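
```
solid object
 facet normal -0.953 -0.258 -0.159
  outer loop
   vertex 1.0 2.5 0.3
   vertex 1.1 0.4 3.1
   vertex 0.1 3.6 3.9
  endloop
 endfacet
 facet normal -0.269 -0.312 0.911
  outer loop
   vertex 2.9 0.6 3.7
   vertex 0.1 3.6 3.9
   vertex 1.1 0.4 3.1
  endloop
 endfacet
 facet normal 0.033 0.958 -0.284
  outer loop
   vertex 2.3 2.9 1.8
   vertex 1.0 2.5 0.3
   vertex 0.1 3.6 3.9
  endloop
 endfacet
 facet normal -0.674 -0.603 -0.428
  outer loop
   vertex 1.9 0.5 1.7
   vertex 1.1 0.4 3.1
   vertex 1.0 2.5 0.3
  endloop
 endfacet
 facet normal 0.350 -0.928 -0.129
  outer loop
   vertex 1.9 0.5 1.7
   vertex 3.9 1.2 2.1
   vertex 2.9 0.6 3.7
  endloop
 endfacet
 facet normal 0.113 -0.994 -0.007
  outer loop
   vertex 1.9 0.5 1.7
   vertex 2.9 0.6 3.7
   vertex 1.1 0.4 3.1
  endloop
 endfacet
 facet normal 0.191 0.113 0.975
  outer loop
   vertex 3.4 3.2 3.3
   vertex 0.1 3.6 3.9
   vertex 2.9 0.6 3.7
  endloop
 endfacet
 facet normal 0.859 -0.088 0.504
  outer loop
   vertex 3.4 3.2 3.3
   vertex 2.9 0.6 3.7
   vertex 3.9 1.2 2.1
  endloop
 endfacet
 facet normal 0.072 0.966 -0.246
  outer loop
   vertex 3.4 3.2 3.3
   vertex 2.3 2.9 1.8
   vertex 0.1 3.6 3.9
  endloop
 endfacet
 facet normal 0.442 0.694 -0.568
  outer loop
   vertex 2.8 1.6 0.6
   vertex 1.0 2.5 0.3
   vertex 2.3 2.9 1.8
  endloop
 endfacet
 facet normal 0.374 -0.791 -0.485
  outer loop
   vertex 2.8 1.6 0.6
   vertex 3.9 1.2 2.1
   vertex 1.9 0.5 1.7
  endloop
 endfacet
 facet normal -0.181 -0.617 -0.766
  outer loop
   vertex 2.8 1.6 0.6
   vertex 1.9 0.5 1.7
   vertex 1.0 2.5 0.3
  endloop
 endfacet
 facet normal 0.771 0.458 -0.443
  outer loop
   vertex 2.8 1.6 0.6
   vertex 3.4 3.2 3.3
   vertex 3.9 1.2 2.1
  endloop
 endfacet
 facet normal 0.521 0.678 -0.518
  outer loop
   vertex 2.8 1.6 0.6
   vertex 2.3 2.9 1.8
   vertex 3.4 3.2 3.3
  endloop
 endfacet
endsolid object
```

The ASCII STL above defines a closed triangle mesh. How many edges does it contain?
21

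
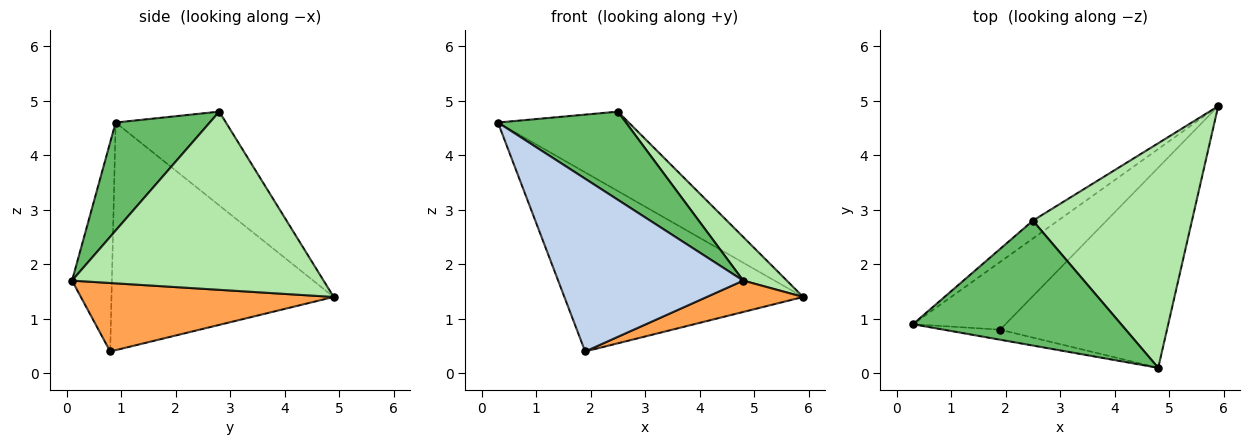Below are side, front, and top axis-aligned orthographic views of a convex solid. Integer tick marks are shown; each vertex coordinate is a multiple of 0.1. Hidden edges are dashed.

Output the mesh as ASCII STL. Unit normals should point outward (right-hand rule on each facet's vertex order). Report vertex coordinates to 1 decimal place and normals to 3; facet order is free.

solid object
 facet normal -0.656 0.706 -0.267
  outer loop
   vertex 1.9 0.8 0.4
   vertex 0.3 0.9 4.6
   vertex 5.9 4.9 1.4
  endloop
 endfacet
 facet normal -0.210 -0.976 -0.057
  outer loop
   vertex 1.9 0.8 0.4
   vertex 4.8 0.1 1.7
   vertex 0.3 0.9 4.6
  endloop
 endfacet
 facet normal 0.376 -0.143 -0.916
  outer loop
   vertex 1.9 0.8 0.4
   vertex 5.9 4.9 1.4
   vertex 4.8 0.1 1.7
  endloop
 endfacet
 facet normal -0.635 0.753 -0.170
  outer loop
   vertex 2.5 2.8 4.8
   vertex 5.9 4.9 1.4
   vertex 0.3 0.9 4.6
  endloop
 endfacet
 facet normal 0.390 -0.531 0.752
  outer loop
   vertex 2.5 2.8 4.8
   vertex 0.3 0.9 4.6
   vertex 4.8 0.1 1.7
  endloop
 endfacet
 facet normal 0.740 -0.128 0.661
  outer loop
   vertex 2.5 2.8 4.8
   vertex 4.8 0.1 1.7
   vertex 5.9 4.9 1.4
  endloop
 endfacet
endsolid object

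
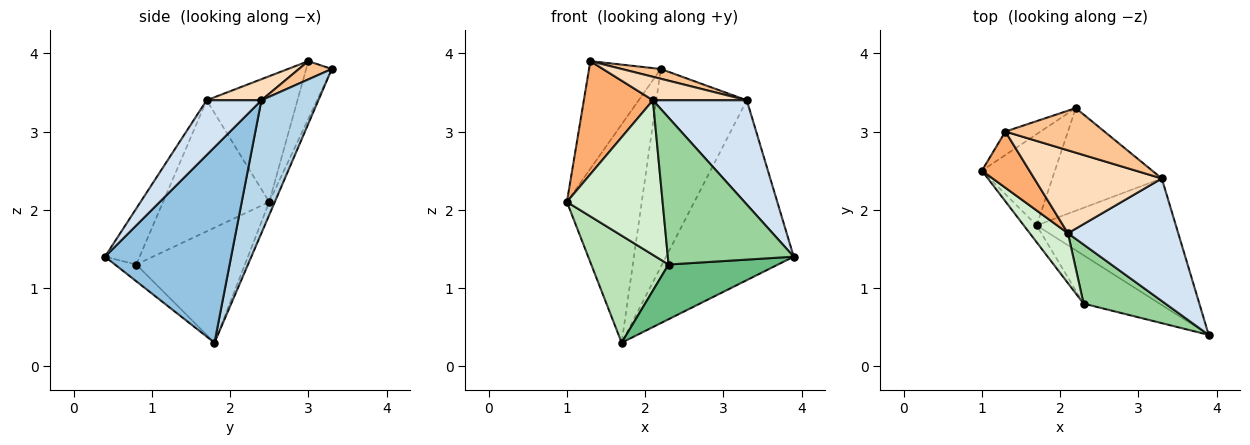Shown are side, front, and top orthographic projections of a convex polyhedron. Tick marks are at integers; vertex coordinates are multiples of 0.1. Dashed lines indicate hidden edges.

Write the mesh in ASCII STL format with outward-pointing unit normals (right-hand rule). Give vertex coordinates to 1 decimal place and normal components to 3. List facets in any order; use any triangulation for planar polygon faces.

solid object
 facet normal -0.069 0.920 -0.385
  outer loop
   vertex 1.7 1.8 0.3
   vertex 1.0 2.5 2.1
   vertex 2.2 3.3 3.8
  endloop
 endfacet
 facet normal 0.629 0.636 -0.448
  outer loop
   vertex 3.3 2.4 3.4
   vertex 3.9 0.4 1.4
   vertex 1.7 1.8 0.3
  endloop
 endfacet
 facet normal 0.488 0.775 -0.402
  outer loop
   vertex 3.3 2.4 3.4
   vertex 1.7 1.8 0.3
   vertex 2.2 3.3 3.8
  endloop
 endfacet
 facet normal 0.354 -0.606 0.712
  outer loop
   vertex 3.3 2.4 3.4
   vertex 2.1 1.7 3.4
   vertex 3.9 0.4 1.4
  endloop
 endfacet
 facet normal -0.330 0.922 -0.201
  outer loop
   vertex 1.3 3.0 3.9
   vertex 2.2 3.3 3.8
   vertex 1.0 2.5 2.1
  endloop
 endfacet
 facet normal -0.762 -0.580 0.288
  outer loop
   vertex 1.3 3.0 3.9
   vertex 1.0 2.5 2.1
   vertex 2.1 1.7 3.4
  endloop
 endfacet
 facet normal 0.177 -0.211 0.961
  outer loop
   vertex 1.3 3.0 3.9
   vertex 3.3 2.4 3.4
   vertex 2.2 3.3 3.8
  endloop
 endfacet
 facet normal 0.157 -0.269 0.950
  outer loop
   vertex 1.3 3.0 3.9
   vertex 2.1 1.7 3.4
   vertex 3.3 2.4 3.4
  endloop
 endfacet
 facet normal -0.144 -0.742 -0.655
  outer loop
   vertex 2.3 0.8 1.3
   vertex 1.7 1.8 0.3
   vertex 3.9 0.4 1.4
  endloop
 endfacet
 facet normal -0.247 -0.899 0.362
  outer loop
   vertex 2.3 0.8 1.3
   vertex 3.9 0.4 1.4
   vertex 2.1 1.7 3.4
  endloop
 endfacet
 facet normal -0.811 -0.578 -0.091
  outer loop
   vertex 2.3 0.8 1.3
   vertex 1.0 2.5 2.1
   vertex 1.7 1.8 0.3
  endloop
 endfacet
 facet normal -0.726 -0.655 0.211
  outer loop
   vertex 2.3 0.8 1.3
   vertex 2.1 1.7 3.4
   vertex 1.0 2.5 2.1
  endloop
 endfacet
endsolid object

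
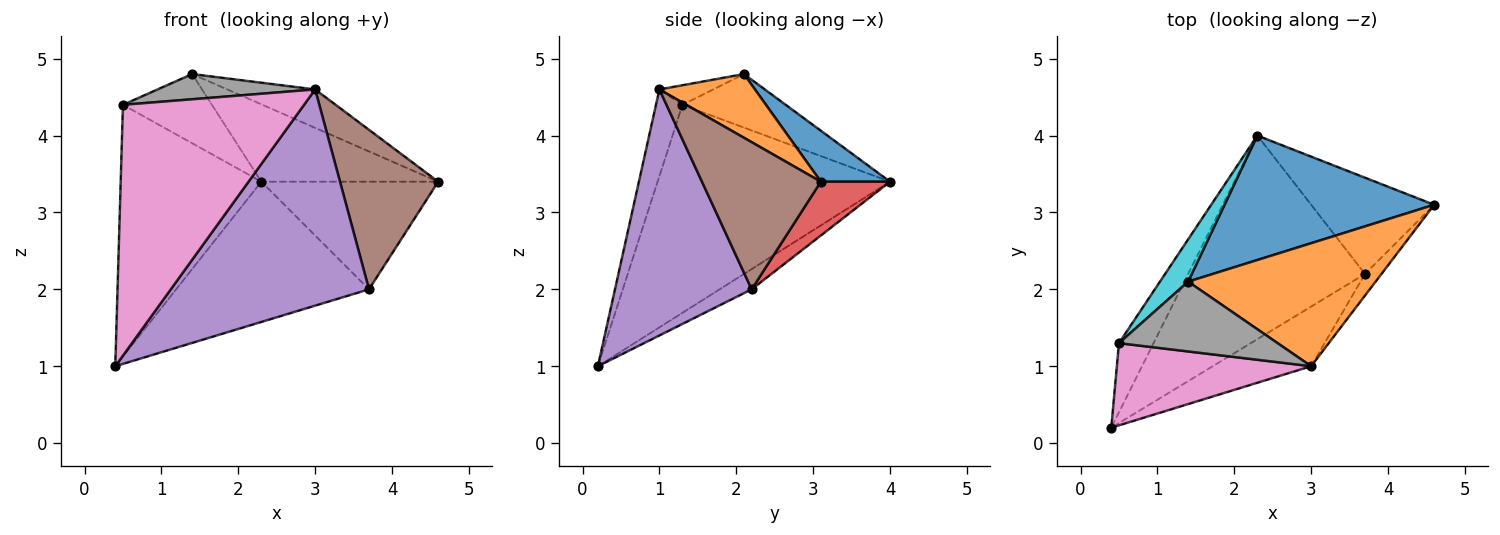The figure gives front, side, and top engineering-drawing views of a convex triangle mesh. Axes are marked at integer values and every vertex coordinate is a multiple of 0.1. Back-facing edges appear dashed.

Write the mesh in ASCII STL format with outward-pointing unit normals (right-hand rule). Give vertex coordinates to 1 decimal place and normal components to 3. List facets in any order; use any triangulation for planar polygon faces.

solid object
 facet normal 0.202 0.517 0.832
  outer loop
   vertex 1.4 2.1 4.8
   vertex 4.6 3.1 3.4
   vertex 2.3 4.0 3.4
  endloop
 endfacet
 facet normal 0.309 0.284 0.908
  outer loop
   vertex 3.0 1.0 4.6
   vertex 4.6 3.1 3.4
   vertex 1.4 2.1 4.8
  endloop
 endfacet
 facet normal -0.094 0.565 -0.820
  outer loop
   vertex 3.7 2.2 2.0
   vertex 0.4 0.2 1.0
   vertex 2.3 4.0 3.4
  endloop
 endfacet
 facet normal 0.280 0.716 -0.640
  outer loop
   vertex 3.7 2.2 2.0
   vertex 2.3 4.0 3.4
   vertex 4.6 3.1 3.4
  endloop
 endfacet
 facet normal 0.554 -0.803 -0.221
  outer loop
   vertex 3.7 2.2 2.0
   vertex 3.0 1.0 4.6
   vertex 0.4 0.2 1.0
  endloop
 endfacet
 facet normal 0.768 -0.634 -0.086
  outer loop
   vertex 3.7 2.2 2.0
   vertex 4.6 3.1 3.4
   vertex 3.0 1.0 4.6
  endloop
 endfacet
 facet normal -0.138 -0.941 0.309
  outer loop
   vertex 0.5 1.3 4.4
   vertex 0.4 0.2 1.0
   vertex 3.0 1.0 4.6
  endloop
 endfacet
 facet normal -0.115 -0.337 0.934
  outer loop
   vertex 0.5 1.3 4.4
   vertex 3.0 1.0 4.6
   vertex 1.4 2.1 4.8
  endloop
 endfacet
 facet normal -0.847 0.513 -0.141
  outer loop
   vertex 0.5 1.3 4.4
   vertex 2.3 4.0 3.4
   vertex 0.4 0.2 1.0
  endloop
 endfacet
 facet normal -0.704 0.606 0.371
  outer loop
   vertex 0.5 1.3 4.4
   vertex 1.4 2.1 4.8
   vertex 2.3 4.0 3.4
  endloop
 endfacet
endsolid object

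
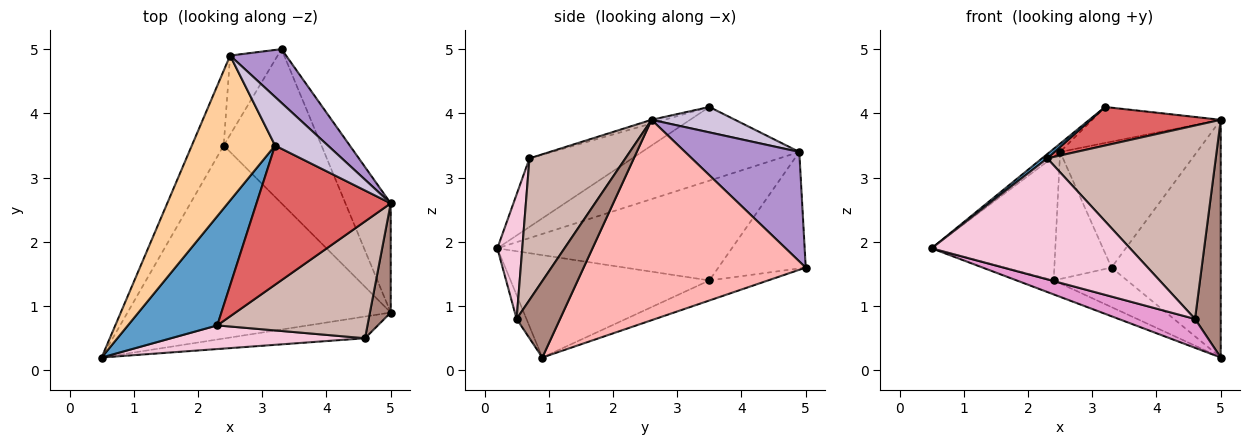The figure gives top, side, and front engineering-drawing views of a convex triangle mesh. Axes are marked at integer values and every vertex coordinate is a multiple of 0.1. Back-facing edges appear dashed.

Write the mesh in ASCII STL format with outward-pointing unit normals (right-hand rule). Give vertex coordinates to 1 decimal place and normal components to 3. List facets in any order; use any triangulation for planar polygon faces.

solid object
 facet normal -0.608 -0.031 0.793
  outer loop
   vertex 2.3 0.7 3.3
   vertex 3.2 3.5 4.1
   vertex 0.5 0.2 1.9
  endloop
 endfacet
 facet normal -0.362 0.067 -0.930
  outer loop
   vertex 2.4 3.5 1.4
   vertex 5.0 0.9 0.2
   vertex 0.5 0.2 1.9
  endloop
 endfacet
 facet normal -0.195 0.244 -0.950
  outer loop
   vertex 2.4 3.5 1.4
   vertex 3.3 5.0 1.6
   vertex 5.0 0.9 0.2
  endloop
 endfacet
 facet normal -0.662 0.043 0.748
  outer loop
   vertex 2.5 4.9 3.4
   vertex 0.5 0.2 1.9
   vertex 3.2 3.5 4.1
  endloop
 endfacet
 facet normal -0.851 0.449 -0.272
  outer loop
   vertex 2.5 4.9 3.4
   vertex 2.4 3.5 1.4
   vertex 0.5 0.2 1.9
  endloop
 endfacet
 facet normal -0.792 0.518 -0.323
  outer loop
   vertex 2.5 4.9 3.4
   vertex 3.3 5.0 1.6
   vertex 2.4 3.5 1.4
  endloop
 endfacet
 facet normal -0.026 -0.267 0.963
  outer loop
   vertex 5.0 2.6 3.9
   vertex 3.2 3.5 4.1
   vertex 2.3 0.7 3.3
  endloop
 endfacet
 facet normal 0.879 0.433 -0.199
  outer loop
   vertex 5.0 2.6 3.9
   vertex 5.0 0.9 0.2
   vertex 3.3 5.0 1.6
  endloop
 endfacet
 facet normal 0.609 0.730 0.311
  outer loop
   vertex 5.0 2.6 3.9
   vertex 3.3 5.0 1.6
   vertex 2.5 4.9 3.4
  endloop
 endfacet
 facet normal 0.361 0.555 0.749
  outer loop
   vertex 5.0 2.6 3.9
   vertex 2.5 4.9 3.4
   vertex 3.2 3.5 4.1
  endloop
 endfacet
 facet normal 0.838 -0.496 0.228
  outer loop
   vertex 4.6 0.5 0.8
   vertex 5.0 0.9 0.2
   vertex 5.0 2.6 3.9
  endloop
 endfacet
 facet normal 0.438 -0.769 0.465
  outer loop
   vertex 4.6 0.5 0.8
   vertex 5.0 2.6 3.9
   vertex 2.3 0.7 3.3
  endloop
 endfacet
 facet normal -0.102 -0.795 -0.598
  outer loop
   vertex 4.6 0.5 0.8
   vertex 0.5 0.2 1.9
   vertex 5.0 0.9 0.2
  endloop
 endfacet
 facet normal 0.122 -0.974 0.191
  outer loop
   vertex 4.6 0.5 0.8
   vertex 2.3 0.7 3.3
   vertex 0.5 0.2 1.9
  endloop
 endfacet
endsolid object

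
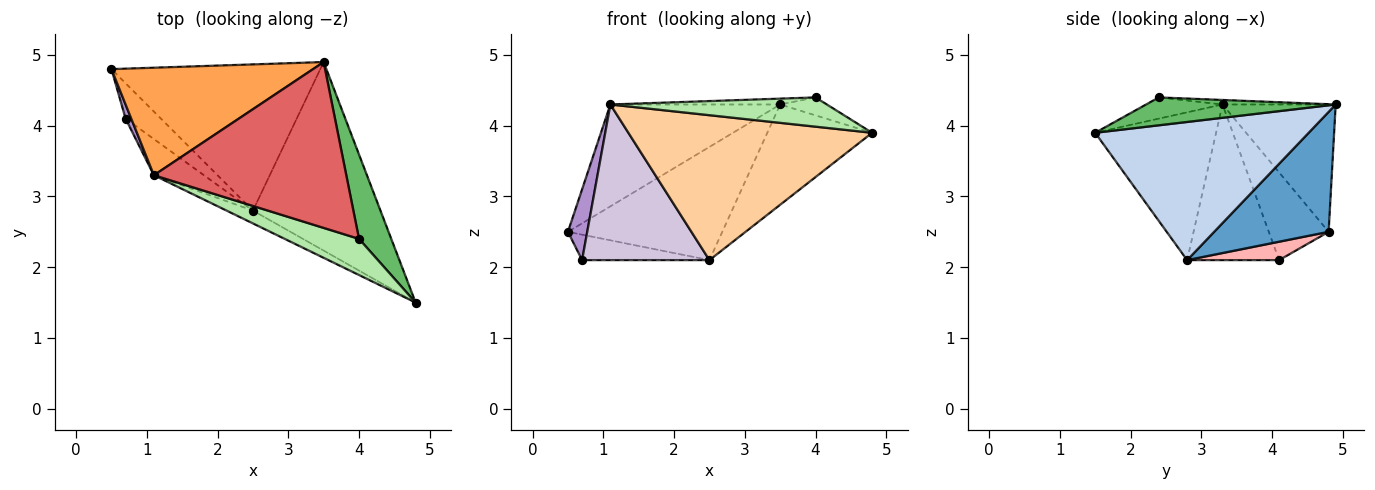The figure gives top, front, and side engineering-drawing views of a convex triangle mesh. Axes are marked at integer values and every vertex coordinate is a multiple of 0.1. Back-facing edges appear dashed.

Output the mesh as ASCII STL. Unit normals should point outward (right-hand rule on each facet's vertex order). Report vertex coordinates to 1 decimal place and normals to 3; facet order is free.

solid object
 facet normal 0.413 0.557 -0.720
  outer loop
   vertex 2.5 2.8 2.1
   vertex 0.5 4.8 2.5
   vertex 3.5 4.9 4.3
  endloop
 endfacet
 facet normal 0.691 0.339 -0.638
  outer loop
   vertex 2.5 2.8 2.1
   vertex 3.5 4.9 4.3
   vertex 4.8 1.5 3.9
  endloop
 endfacet
 facet normal -0.417 0.625 0.660
  outer loop
   vertex 1.1 3.3 4.3
   vertex 3.5 4.9 4.3
   vertex 0.5 4.8 2.5
  endloop
 endfacet
 facet normal -0.443 -0.893 -0.079
  outer loop
   vertex 1.1 3.3 4.3
   vertex 2.5 2.8 2.1
   vertex 4.8 1.5 3.9
  endloop
 endfacet
 facet normal 0.646 0.159 0.747
  outer loop
   vertex 4.0 2.4 4.4
   vertex 4.8 1.5 3.9
   vertex 3.5 4.9 4.3
  endloop
 endfacet
 facet normal -0.217 -0.614 0.759
  outer loop
   vertex 4.0 2.4 4.4
   vertex 1.1 3.3 4.3
   vertex 4.8 1.5 3.9
  endloop
 endfacet
 facet normal -0.024 0.035 0.999
  outer loop
   vertex 4.0 2.4 4.4
   vertex 3.5 4.9 4.3
   vertex 1.1 3.3 4.3
  endloop
 endfacet
 facet normal 0.389 0.538 -0.748
  outer loop
   vertex 0.7 4.1 2.1
   vertex 0.5 4.8 2.5
   vertex 2.5 2.8 2.1
  endloop
 endfacet
 facet normal -0.950 -0.306 0.061
  outer loop
   vertex 0.7 4.1 2.1
   vertex 1.1 3.3 4.3
   vertex 0.5 4.8 2.5
  endloop
 endfacet
 facet normal -0.575 -0.797 -0.185
  outer loop
   vertex 0.7 4.1 2.1
   vertex 2.5 2.8 2.1
   vertex 1.1 3.3 4.3
  endloop
 endfacet
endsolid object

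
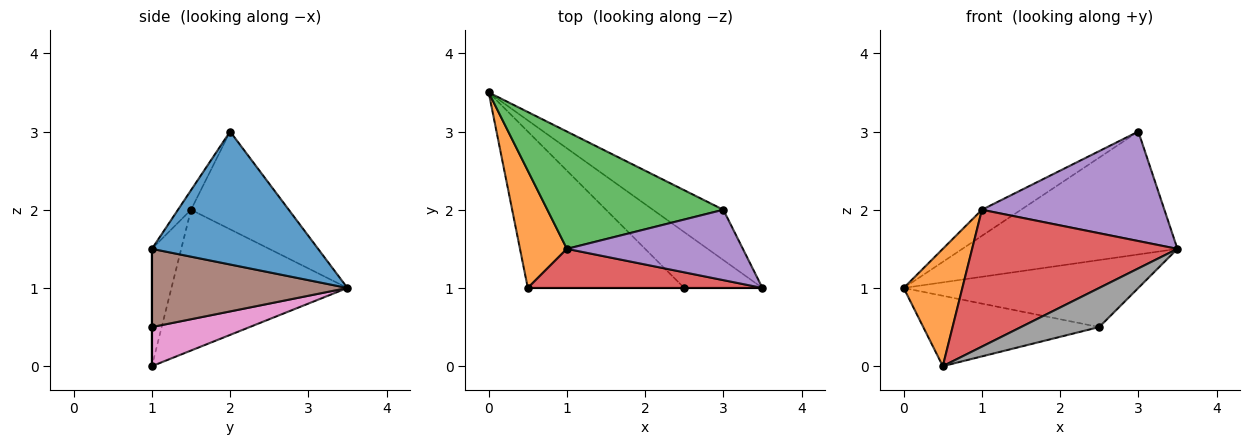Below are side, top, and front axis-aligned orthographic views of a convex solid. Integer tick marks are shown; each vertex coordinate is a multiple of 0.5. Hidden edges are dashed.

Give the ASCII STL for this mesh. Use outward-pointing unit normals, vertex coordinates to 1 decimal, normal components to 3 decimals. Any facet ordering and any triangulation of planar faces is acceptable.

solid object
 facet normal 0.582 0.753 -0.308
  outer loop
   vertex 3.0 2.0 3.0
   vertex 3.5 1.0 1.5
   vertex 0.0 3.5 1.0
  endloop
 endfacet
 facet normal -0.905 -0.302 0.302
  outer loop
   vertex 1.0 1.5 2.0
   vertex 0.0 3.5 1.0
   vertex 0.5 1.0 0.0
  endloop
 endfacet
 facet normal -0.477 0.191 0.858
  outer loop
   vertex 1.0 1.5 2.0
   vertex 3.0 2.0 3.0
   vertex 0.0 3.5 1.0
  endloop
 endfacet
 facet normal -0.136 -0.953 0.272
  outer loop
   vertex 1.0 1.5 2.0
   vertex 0.5 1.0 0.0
   vertex 3.5 1.0 1.5
  endloop
 endfacet
 facet normal -0.060 -0.840 0.540
  outer loop
   vertex 1.0 1.5 2.0
   vertex 3.5 1.0 1.5
   vertex 3.0 2.0 3.0
  endloop
 endfacet
 facet normal 0.539 0.647 -0.539
  outer loop
   vertex 2.5 1.0 0.5
   vertex 0.0 3.5 1.0
   vertex 3.5 1.0 1.5
  endloop
 endfacet
 facet normal 0.222 0.400 -0.889
  outer loop
   vertex 2.5 1.0 0.5
   vertex 0.5 1.0 0.0
   vertex 0.0 3.5 1.0
  endloop
 endfacet
 facet normal 0.000 -1.000 0.000
  outer loop
   vertex 2.5 1.0 0.5
   vertex 3.5 1.0 1.5
   vertex 0.5 1.0 0.0
  endloop
 endfacet
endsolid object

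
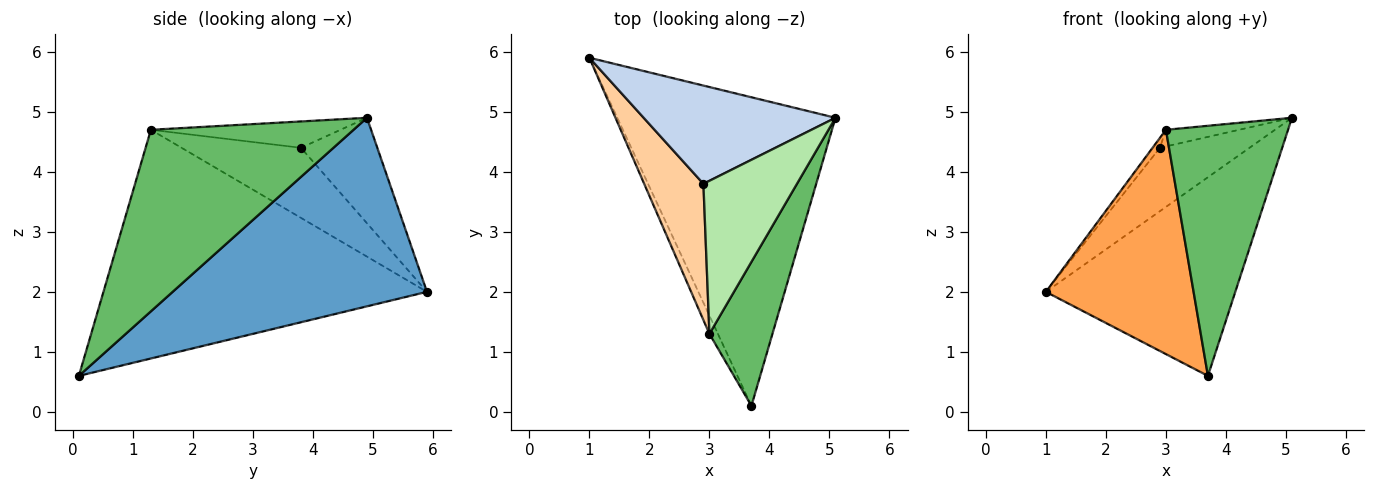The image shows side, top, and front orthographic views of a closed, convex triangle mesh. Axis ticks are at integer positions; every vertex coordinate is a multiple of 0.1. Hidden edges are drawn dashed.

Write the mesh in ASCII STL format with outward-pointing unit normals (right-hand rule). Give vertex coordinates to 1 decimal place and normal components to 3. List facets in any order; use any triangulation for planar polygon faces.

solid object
 facet normal 0.588 0.438 -0.680
  outer loop
   vertex 3.7 0.1 0.6
   vertex 1.0 5.9 2.0
   vertex 5.1 4.9 4.9
  endloop
 endfacet
 facet normal -0.419 0.492 0.763
  outer loop
   vertex 2.9 3.8 4.4
   vertex 5.1 4.9 4.9
   vertex 1.0 5.9 2.0
  endloop
 endfacet
 facet normal -0.909 -0.415 -0.034
  outer loop
   vertex 3.0 1.3 4.7
   vertex 1.0 5.9 2.0
   vertex 3.7 0.1 0.6
  endloop
 endfacet
 facet normal -0.763 0.047 0.645
  outer loop
   vertex 3.0 1.3 4.7
   vertex 2.9 3.8 4.4
   vertex 1.0 5.9 2.0
  endloop
 endfacet
 facet normal 0.821 -0.495 0.285
  outer loop
   vertex 3.0 1.3 4.7
   vertex 3.7 0.1 0.6
   vertex 5.1 4.9 4.9
  endloop
 endfacet
 facet normal -0.270 0.104 0.957
  outer loop
   vertex 3.0 1.3 4.7
   vertex 5.1 4.9 4.9
   vertex 2.9 3.8 4.4
  endloop
 endfacet
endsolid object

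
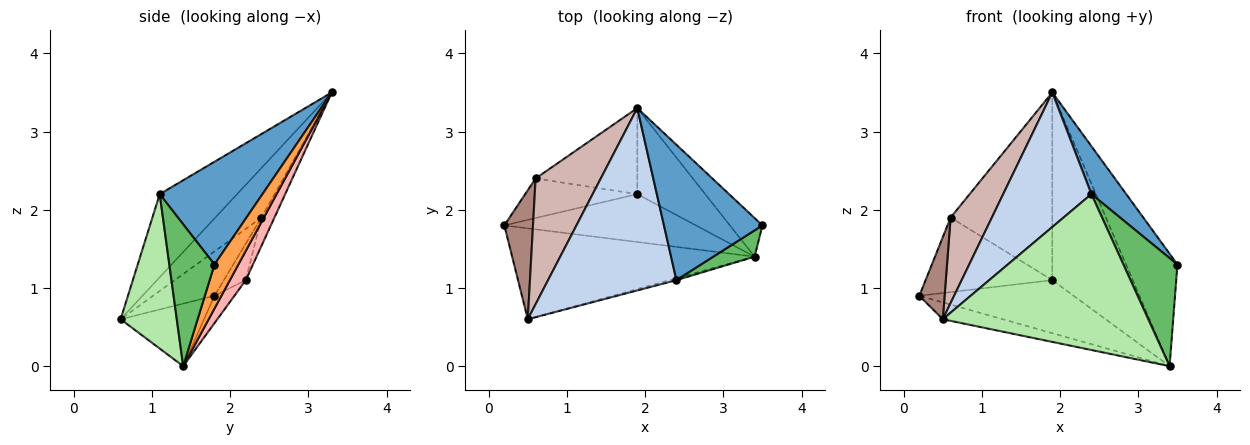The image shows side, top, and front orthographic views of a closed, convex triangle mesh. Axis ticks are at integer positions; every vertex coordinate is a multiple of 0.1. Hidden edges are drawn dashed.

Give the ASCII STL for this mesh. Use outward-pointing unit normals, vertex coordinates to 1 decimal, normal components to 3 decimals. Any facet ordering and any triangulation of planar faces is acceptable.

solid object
 facet normal 0.701 -0.238 0.672
  outer loop
   vertex 2.4 1.1 2.2
   vertex 3.5 1.8 1.3
   vertex 1.9 3.3 3.5
  endloop
 endfacet
 facet normal -0.462 -0.527 0.713
  outer loop
   vertex 2.4 1.1 2.2
   vertex 1.9 3.3 3.5
   vertex 0.5 0.6 0.6
  endloop
 endfacet
 facet normal 0.403 0.866 -0.297
  outer loop
   vertex 3.4 1.4 0.0
   vertex 1.9 3.3 3.5
   vertex 3.5 1.8 1.3
  endloop
 endfacet
 facet normal -0.246 0.177 -0.953
  outer loop
   vertex 3.4 1.4 0.0
   vertex 0.5 0.6 0.6
   vertex 0.2 1.8 0.9
  endloop
 endfacet
 facet normal 0.630 -0.754 0.184
  outer loop
   vertex 3.4 1.4 0.0
   vertex 3.5 1.8 1.3
   vertex 2.4 1.1 2.2
  endloop
 endfacet
 facet normal 0.264 -0.965 -0.012
  outer loop
   vertex 3.4 1.4 0.0
   vertex 2.4 1.1 2.2
   vertex 0.5 0.6 0.6
  endloop
 endfacet
 facet normal -0.095 0.739 -0.667
  outer loop
   vertex 1.9 2.2 1.1
   vertex 3.4 1.4 0.0
   vertex 0.2 1.8 0.9
  endloop
 endfacet
 facet normal 0.176 0.895 -0.410
  outer loop
   vertex 1.9 2.2 1.1
   vertex 1.9 3.3 3.5
   vertex 3.4 1.4 0.0
  endloop
 endfacet
 facet normal -0.151 0.873 -0.464
  outer loop
   vertex 0.6 2.4 1.9
   vertex 1.9 2.2 1.1
   vertex 0.2 1.8 0.9
  endloop
 endfacet
 facet normal -0.116 0.903 -0.414
  outer loop
   vertex 0.6 2.4 1.9
   vertex 1.9 3.3 3.5
   vertex 1.9 2.2 1.1
  endloop
 endfacet
 facet normal -0.793 -0.327 0.513
  outer loop
   vertex 0.6 2.4 1.9
   vertex 0.2 1.8 0.9
   vertex 0.5 0.6 0.6
  endloop
 endfacet
 facet normal -0.532 -0.476 0.700
  outer loop
   vertex 0.6 2.4 1.9
   vertex 0.5 0.6 0.6
   vertex 1.9 3.3 3.5
  endloop
 endfacet
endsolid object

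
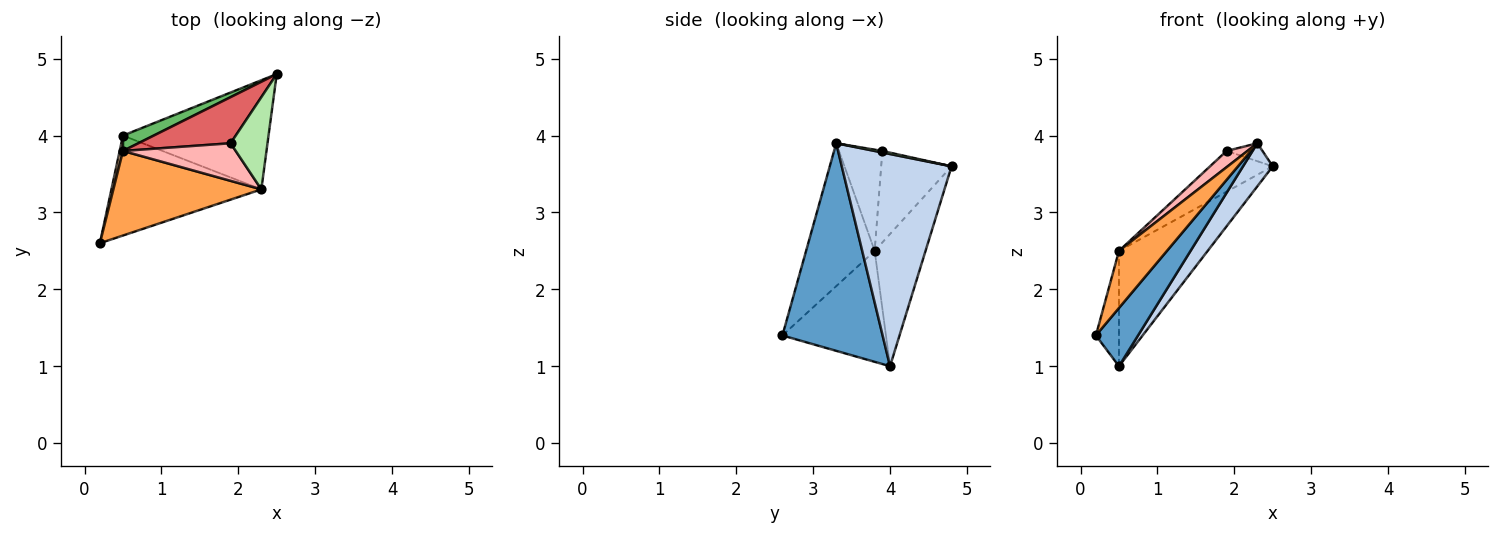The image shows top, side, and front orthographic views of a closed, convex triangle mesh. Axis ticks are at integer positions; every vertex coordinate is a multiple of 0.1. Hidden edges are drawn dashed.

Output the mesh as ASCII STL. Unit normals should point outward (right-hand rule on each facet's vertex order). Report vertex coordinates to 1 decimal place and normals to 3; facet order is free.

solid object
 facet normal 0.767 -0.323 -0.554
  outer loop
   vertex 0.5 4.0 1.0
   vertex 2.3 3.3 3.9
   vertex 0.2 2.6 1.4
  endloop
 endfacet
 facet normal 0.805 -0.218 -0.552
  outer loop
   vertex 0.5 4.0 1.0
   vertex 2.5 4.8 3.6
   vertex 2.3 3.3 3.9
  endloop
 endfacet
 facet normal -0.625 -0.437 0.647
  outer loop
   vertex 0.5 3.8 2.5
   vertex 0.2 2.6 1.4
   vertex 2.3 3.3 3.9
  endloop
 endfacet
 facet normal -0.976 0.217 0.029
  outer loop
   vertex 0.5 3.8 2.5
   vertex 0.5 4.0 1.0
   vertex 0.2 2.6 1.4
  endloop
 endfacet
 facet normal -0.494 0.862 0.115
  outer loop
   vertex 0.5 3.8 2.5
   vertex 2.5 4.8 3.6
   vertex 0.5 4.0 1.0
  endloop
 endfacet
 facet normal 0.041 0.191 0.981
  outer loop
   vertex 1.9 3.9 3.8
   vertex 2.3 3.3 3.9
   vertex 2.5 4.8 3.6
  endloop
 endfacet
 facet normal -0.597 0.531 0.602
  outer loop
   vertex 1.9 3.9 3.8
   vertex 2.5 4.8 3.6
   vertex 0.5 3.8 2.5
  endloop
 endfacet
 facet normal -0.636 -0.306 0.708
  outer loop
   vertex 1.9 3.9 3.8
   vertex 0.5 3.8 2.5
   vertex 2.3 3.3 3.9
  endloop
 endfacet
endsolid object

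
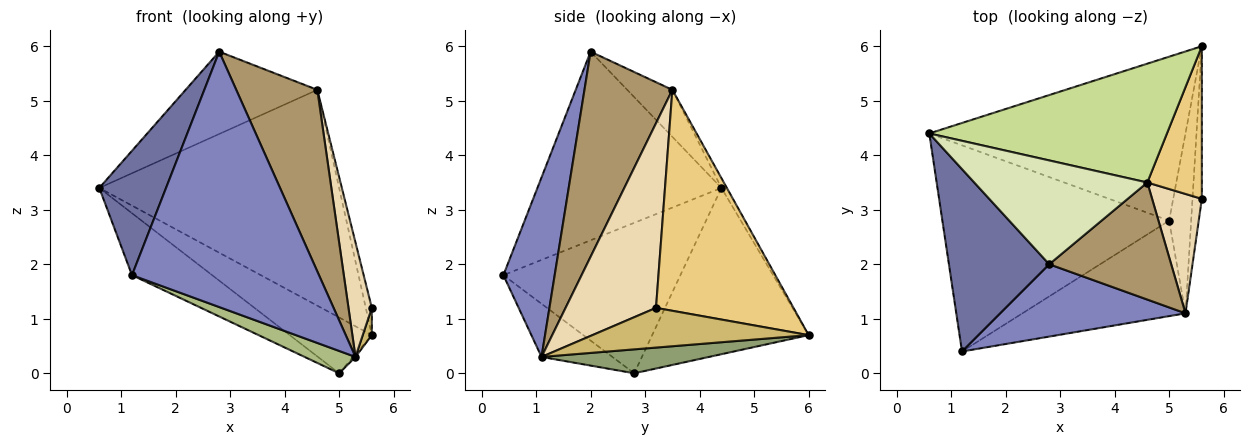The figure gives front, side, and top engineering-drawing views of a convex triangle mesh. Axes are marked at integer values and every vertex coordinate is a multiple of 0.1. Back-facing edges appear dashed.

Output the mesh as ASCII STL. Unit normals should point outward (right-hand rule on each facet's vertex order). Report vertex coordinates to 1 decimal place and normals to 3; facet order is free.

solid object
 facet normal -0.841 -0.305 0.447
  outer loop
   vertex 2.8 2.0 5.9
   vertex 0.6 4.4 3.4
   vertex 1.2 0.4 1.8
  endloop
 endfacet
 facet normal 0.255 -0.930 0.263
  outer loop
   vertex 5.3 1.1 0.3
   vertex 2.8 2.0 5.9
   vertex 1.2 0.4 1.8
  endloop
 endfacet
 facet normal -0.523 0.275 -0.807
  outer loop
   vertex 5.0 2.8 0.0
   vertex 0.6 4.4 3.4
   vertex 5.6 6.0 0.7
  endloop
 endfacet
 facet normal -0.536 0.243 -0.808
  outer loop
   vertex 5.0 2.8 0.0
   vertex 1.2 0.4 1.8
   vertex 0.6 4.4 3.4
  endloop
 endfacet
 facet normal 0.736 0.010 -0.677
  outer loop
   vertex 5.0 2.8 0.0
   vertex 5.6 6.0 0.7
   vertex 5.3 1.1 0.3
  endloop
 endfacet
 facet normal -0.302 -0.217 -0.928
  outer loop
   vertex 5.0 2.8 0.0
   vertex 5.3 1.1 0.3
   vertex 1.2 0.4 1.8
  endloop
 endfacet
 facet normal -0.020 0.876 0.482
  outer loop
   vertex 4.6 3.5 5.2
   vertex 5.6 6.0 0.7
   vertex 0.6 4.4 3.4
  endloop
 endfacet
 facet normal -0.208 0.608 0.766
  outer loop
   vertex 4.6 3.5 5.2
   vertex 0.6 4.4 3.4
   vertex 2.8 2.0 5.9
  endloop
 endfacet
 facet normal 0.673 -0.621 0.401
  outer loop
   vertex 4.6 3.5 5.2
   vertex 2.8 2.0 5.9
   vertex 5.3 1.1 0.3
  endloop
 endfacet
 facet normal 0.973 -0.041 -0.229
  outer loop
   vertex 5.6 3.2 1.2
   vertex 5.3 1.1 0.3
   vertex 5.6 6.0 0.7
  endloop
 endfacet
 facet normal 0.970 0.043 0.239
  outer loop
   vertex 5.6 3.2 1.2
   vertex 5.6 6.0 0.7
   vertex 4.6 3.5 5.2
  endloop
 endfacet
 facet normal 0.937 -0.242 0.252
  outer loop
   vertex 5.6 3.2 1.2
   vertex 4.6 3.5 5.2
   vertex 5.3 1.1 0.3
  endloop
 endfacet
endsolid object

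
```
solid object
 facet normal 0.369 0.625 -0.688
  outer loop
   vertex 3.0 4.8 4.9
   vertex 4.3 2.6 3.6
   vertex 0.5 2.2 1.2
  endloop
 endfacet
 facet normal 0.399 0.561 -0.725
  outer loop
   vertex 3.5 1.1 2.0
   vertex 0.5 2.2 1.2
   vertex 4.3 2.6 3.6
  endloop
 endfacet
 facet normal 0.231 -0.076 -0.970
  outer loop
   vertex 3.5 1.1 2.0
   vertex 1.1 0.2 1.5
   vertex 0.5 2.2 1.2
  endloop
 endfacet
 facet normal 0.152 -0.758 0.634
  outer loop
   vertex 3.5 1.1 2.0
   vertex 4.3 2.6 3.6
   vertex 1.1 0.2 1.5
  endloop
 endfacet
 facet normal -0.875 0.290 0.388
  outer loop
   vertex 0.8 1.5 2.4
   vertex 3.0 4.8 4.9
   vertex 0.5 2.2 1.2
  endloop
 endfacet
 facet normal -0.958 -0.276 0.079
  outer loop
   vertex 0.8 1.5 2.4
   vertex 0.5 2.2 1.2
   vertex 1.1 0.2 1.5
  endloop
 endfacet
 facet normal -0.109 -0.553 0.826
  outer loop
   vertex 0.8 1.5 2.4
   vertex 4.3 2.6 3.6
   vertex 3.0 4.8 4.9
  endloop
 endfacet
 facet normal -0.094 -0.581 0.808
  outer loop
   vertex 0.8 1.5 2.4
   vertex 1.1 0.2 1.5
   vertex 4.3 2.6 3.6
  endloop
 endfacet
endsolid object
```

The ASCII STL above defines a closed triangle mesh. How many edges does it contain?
12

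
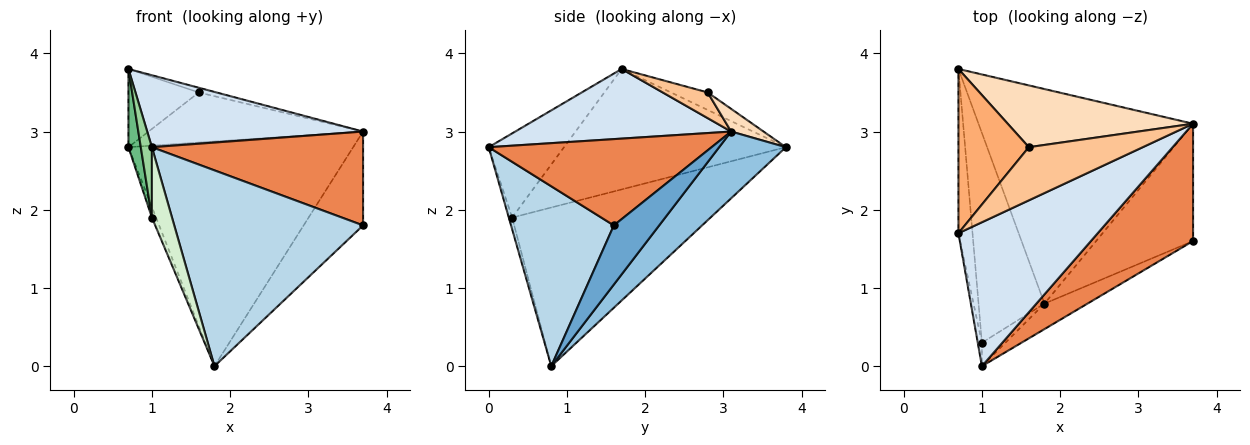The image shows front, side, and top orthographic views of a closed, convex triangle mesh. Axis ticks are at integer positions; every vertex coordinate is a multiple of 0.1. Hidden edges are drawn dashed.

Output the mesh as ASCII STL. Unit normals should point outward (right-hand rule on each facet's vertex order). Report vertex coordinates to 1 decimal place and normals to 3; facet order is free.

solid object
 facet normal 0.430 0.564 -0.705
  outer loop
   vertex 3.7 3.1 3.0
   vertex 3.7 1.6 1.8
   vertex 1.8 0.8 0.0
  endloop
 endfacet
 facet normal 0.210 0.707 -0.675
  outer loop
   vertex 3.7 3.1 3.0
   vertex 1.8 0.8 0.0
   vertex 0.7 3.8 2.8
  endloop
 endfacet
 facet normal 0.475 -0.873 -0.114
  outer loop
   vertex 1.0 0.0 2.8
   vertex 1.8 0.8 0.0
   vertex 3.7 1.6 1.8
  endloop
 endfacet
 facet normal 0.408 -0.408 0.816
  outer loop
   vertex 1.0 0.0 2.8
   vertex 3.7 3.1 3.0
   vertex 0.7 1.7 3.8
  endloop
 endfacet
 facet normal 0.550 -0.522 0.652
  outer loop
   vertex 1.0 0.0 2.8
   vertex 3.7 1.6 1.8
   vertex 3.7 3.1 3.0
  endloop
 endfacet
 facet normal -0.219 0.419 0.881
  outer loop
   vertex 1.6 2.8 3.5
   vertex 0.7 3.8 2.8
   vertex 0.7 1.7 3.8
  endloop
 endfacet
 facet normal 0.219 0.086 0.972
  outer loop
   vertex 1.6 2.8 3.5
   vertex 0.7 1.7 3.8
   vertex 3.7 3.1 3.0
  endloop
 endfacet
 facet normal 0.095 0.627 0.774
  outer loop
   vertex 1.6 2.8 3.5
   vertex 3.7 3.1 3.0
   vertex 0.7 3.8 2.8
  endloop
 endfacet
 facet normal -0.992 -0.055 -0.116
  outer loop
   vertex 1.0 0.3 1.9
   vertex 0.7 1.7 3.8
   vertex 0.7 3.8 2.8
  endloop
 endfacet
 facet normal -0.988 -0.146 -0.049
  outer loop
   vertex 1.0 0.3 1.9
   vertex 1.0 0.0 2.8
   vertex 0.7 1.7 3.8
  endloop
 endfacet
 facet normal -0.923 0.020 -0.384
  outer loop
   vertex 1.0 0.3 1.9
   vertex 0.7 3.8 2.8
   vertex 1.8 0.8 0.0
  endloop
 endfacet
 facet normal -0.156 -0.937 -0.312
  outer loop
   vertex 1.0 0.3 1.9
   vertex 1.8 0.8 0.0
   vertex 1.0 0.0 2.8
  endloop
 endfacet
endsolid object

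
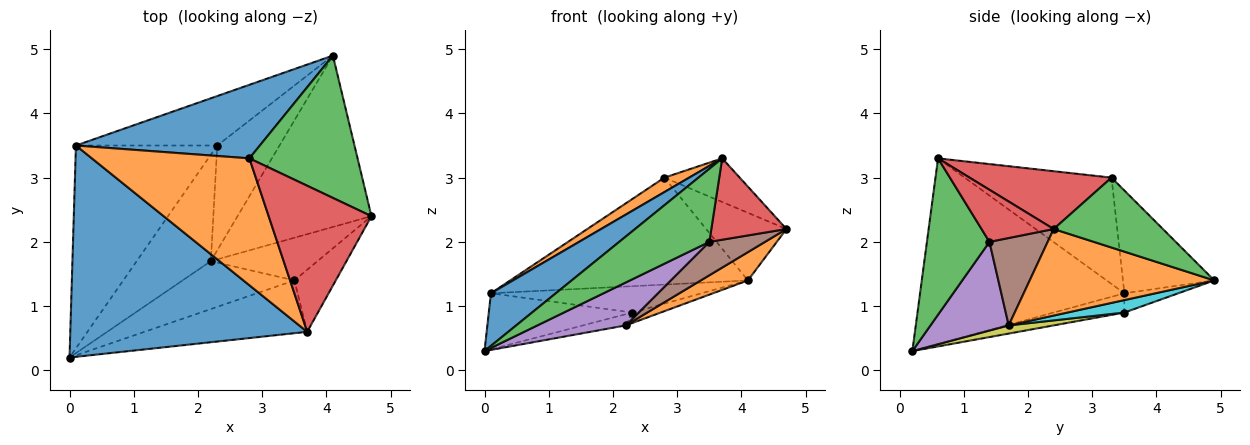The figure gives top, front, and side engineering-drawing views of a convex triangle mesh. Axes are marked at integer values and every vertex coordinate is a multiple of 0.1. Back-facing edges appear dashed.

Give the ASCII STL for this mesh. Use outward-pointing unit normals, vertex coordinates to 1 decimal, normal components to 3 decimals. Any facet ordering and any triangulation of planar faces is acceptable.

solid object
 facet normal -0.605 -0.192 0.772
  outer loop
   vertex 0.1 3.5 1.2
   vertex 0.0 0.2 0.3
   vertex 3.7 0.6 3.3
  endloop
 endfacet
 facet normal 0.538 -0.137 -0.832
  outer loop
   vertex 2.2 1.7 0.7
   vertex 4.1 4.9 1.4
   vertex 4.7 2.4 2.2
  endloop
 endfacet
 facet normal 0.490 -0.707 -0.510
  outer loop
   vertex 3.5 1.4 2.0
   vertex 3.7 0.6 3.3
   vertex 0.0 0.2 0.3
  endloop
 endfacet
 facet normal 0.607 -0.632 -0.482
  outer loop
   vertex 3.5 1.4 2.0
   vertex 4.7 2.4 2.2
   vertex 3.7 0.6 3.3
  endloop
 endfacet
 facet normal 0.508 -0.575 -0.641
  outer loop
   vertex 3.5 1.4 2.0
   vertex 0.0 0.2 0.3
   vertex 2.2 1.7 0.7
  endloop
 endfacet
 facet normal 0.542 -0.518 -0.662
  outer loop
   vertex 3.5 1.4 2.0
   vertex 2.2 1.7 0.7
   vertex 4.7 2.4 2.2
  endloop
 endfacet
 facet normal -0.130 0.265 -0.956
  outer loop
   vertex 2.3 3.5 0.9
   vertex 0.0 0.2 0.3
   vertex 0.1 3.5 1.2
  endloop
 endfacet
 facet normal -0.120 0.467 -0.876
  outer loop
   vertex 2.3 3.5 0.9
   vertex 0.1 3.5 1.2
   vertex 4.1 4.9 1.4
  endloop
 endfacet
 facet normal 0.109 0.104 -0.989
  outer loop
   vertex 2.3 3.5 0.9
   vertex 2.2 1.7 0.7
   vertex 0.0 0.2 0.3
  endloop
 endfacet
 facet normal 0.195 0.098 -0.976
  outer loop
   vertex 2.3 3.5 0.9
   vertex 4.1 4.9 1.4
   vertex 2.2 1.7 0.7
  endloop
 endfacet
 facet normal -0.302 0.786 0.540
  outer loop
   vertex 2.8 3.3 3.0
   vertex 4.1 4.9 1.4
   vertex 0.1 3.5 1.2
  endloop
 endfacet
 facet normal -0.557 -0.094 0.825
  outer loop
   vertex 2.8 3.3 3.0
   vertex 0.1 3.5 1.2
   vertex 3.7 0.6 3.3
  endloop
 endfacet
 facet normal 0.504 0.371 0.780
  outer loop
   vertex 2.8 3.3 3.0
   vertex 4.7 2.4 2.2
   vertex 4.1 4.9 1.4
  endloop
 endfacet
 facet normal 0.474 0.252 0.843
  outer loop
   vertex 2.8 3.3 3.0
   vertex 3.7 0.6 3.3
   vertex 4.7 2.4 2.2
  endloop
 endfacet
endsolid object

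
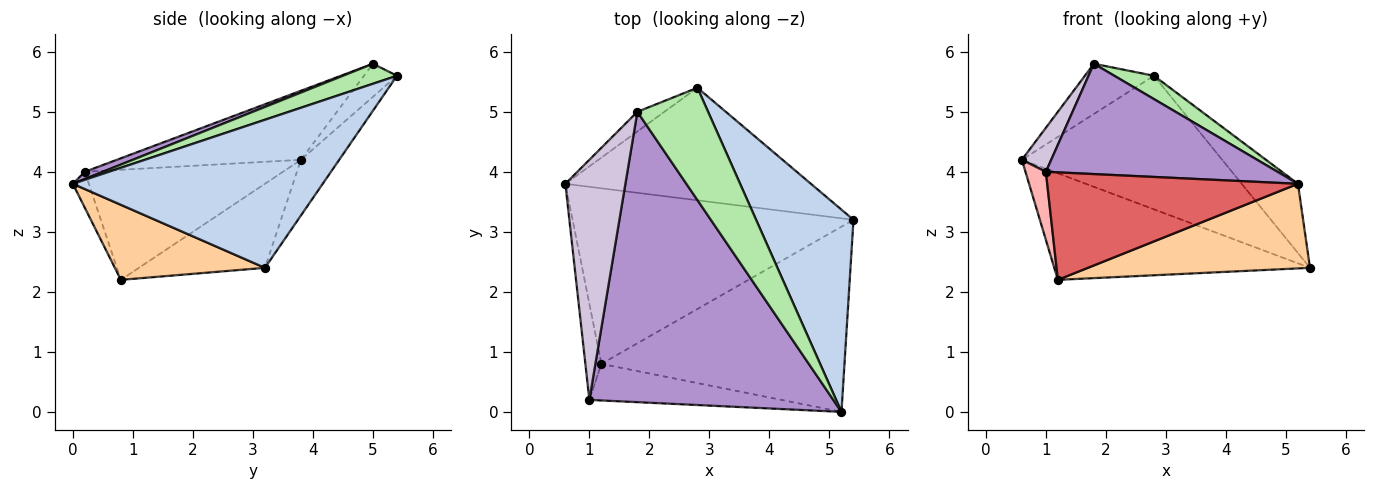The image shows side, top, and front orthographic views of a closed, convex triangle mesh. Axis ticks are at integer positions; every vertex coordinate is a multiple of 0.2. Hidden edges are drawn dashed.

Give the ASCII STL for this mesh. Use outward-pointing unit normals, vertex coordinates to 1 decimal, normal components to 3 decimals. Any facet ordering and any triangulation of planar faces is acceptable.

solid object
 facet normal -0.145 0.757 -0.638
  outer loop
   vertex 2.8 5.4 5.6
   vertex 5.4 3.2 2.4
   vertex 0.6 3.8 4.2
  endloop
 endfacet
 facet normal 0.821 0.185 0.540
  outer loop
   vertex 2.8 5.4 5.6
   vertex 5.2 0.0 3.8
   vertex 5.4 3.2 2.4
  endloop
 endfacet
 facet normal -0.248 0.503 -0.828
  outer loop
   vertex 1.2 0.8 2.2
   vertex 0.6 3.8 4.2
   vertex 5.4 3.2 2.4
  endloop
 endfacet
 facet normal 0.270 -0.400 -0.876
  outer loop
   vertex 1.2 0.8 2.2
   vertex 5.4 3.2 2.4
   vertex 5.2 0.0 3.8
  endloop
 endfacet
 facet normal -0.407 0.851 -0.333
  outer loop
   vertex 1.8 5.0 5.8
   vertex 2.8 5.4 5.6
   vertex 0.6 3.8 4.2
  endloop
 endfacet
 facet normal 0.267 -0.196 0.944
  outer loop
   vertex 1.8 5.0 5.8
   vertex 5.2 0.0 3.8
   vertex 2.8 5.4 5.6
  endloop
 endfacet
 facet normal -0.060 -0.945 -0.322
  outer loop
   vertex 1.0 0.2 4.0
   vertex 1.2 0.8 2.2
   vertex 5.2 0.0 3.8
  endloop
 endfacet
 facet normal -0.984 -0.101 -0.143
  outer loop
   vertex 1.0 0.2 4.0
   vertex 0.6 3.8 4.2
   vertex 1.2 0.8 2.2
  endloop
 endfacet
 facet normal 0.028 -0.355 0.934
  outer loop
   vertex 1.0 0.2 4.0
   vertex 5.2 0.0 3.8
   vertex 1.8 5.0 5.8
  endloop
 endfacet
 facet normal -0.749 -0.119 0.651
  outer loop
   vertex 1.0 0.2 4.0
   vertex 1.8 5.0 5.8
   vertex 0.6 3.8 4.2
  endloop
 endfacet
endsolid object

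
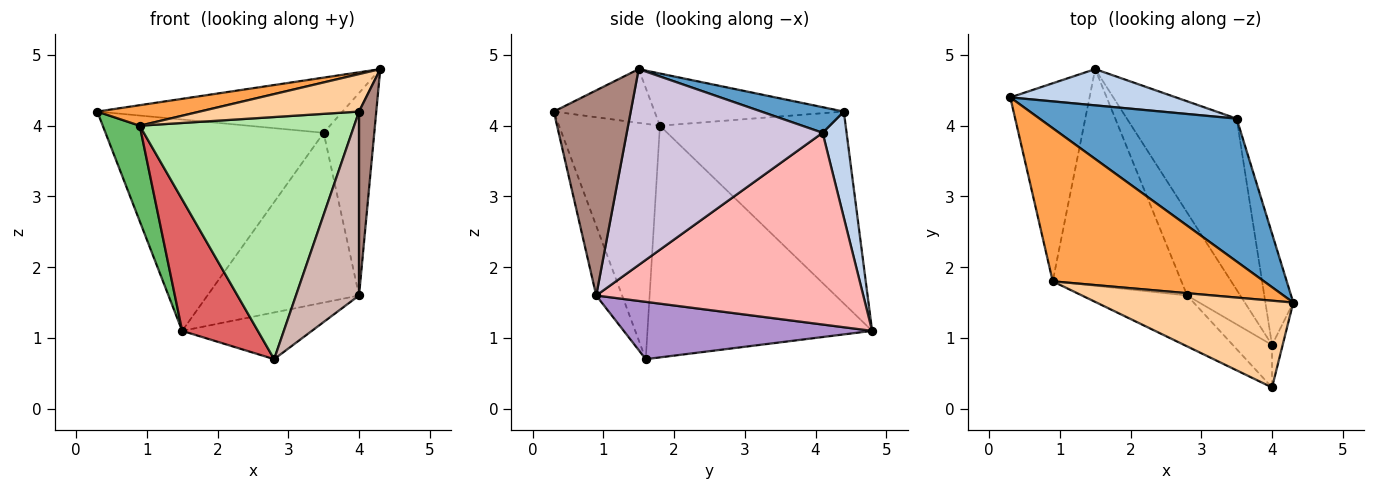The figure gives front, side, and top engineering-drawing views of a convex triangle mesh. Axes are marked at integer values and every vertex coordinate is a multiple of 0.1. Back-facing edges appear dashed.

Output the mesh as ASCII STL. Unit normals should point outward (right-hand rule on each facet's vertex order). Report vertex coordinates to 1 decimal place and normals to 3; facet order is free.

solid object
 facet normal 0.120 0.358 0.926
  outer loop
   vertex 3.5 4.1 3.9
   vertex 0.3 4.4 4.2
   vertex 4.3 1.5 4.8
  endloop
 endfacet
 facet normal 0.108 0.980 0.168
  outer loop
   vertex 3.5 4.1 3.9
   vertex 1.5 4.8 1.1
   vertex 0.3 4.4 4.2
  endloop
 endfacet
 facet normal -0.238 -0.129 0.963
  outer loop
   vertex 0.9 1.8 4.0
   vertex 4.3 1.5 4.8
   vertex 0.3 4.4 4.2
  endloop
 endfacet
 facet normal -0.243 -0.384 0.890
  outer loop
   vertex 0.9 1.8 4.0
   vertex 4.0 0.3 4.2
   vertex 4.3 1.5 4.8
  endloop
 endfacet
 facet normal -0.909 -0.181 -0.375
  outer loop
   vertex 0.9 1.8 4.0
   vertex 0.3 4.4 4.2
   vertex 1.5 4.8 1.1
  endloop
 endfacet
 facet normal -0.418 -0.889 -0.187
  outer loop
   vertex 2.8 1.6 0.7
   vertex 4.0 0.3 4.2
   vertex 0.9 1.8 4.0
  endloop
 endfacet
 facet normal -0.839 -0.282 -0.466
  outer loop
   vertex 2.8 1.6 0.7
   vertex 0.9 1.8 4.0
   vertex 1.5 4.8 1.1
  endloop
 endfacet
 facet normal 0.779 0.442 -0.446
  outer loop
   vertex 4.0 0.9 1.6
   vertex 1.5 4.8 1.1
   vertex 3.5 4.1 3.9
  endloop
 endfacet
 facet normal 0.685 0.358 -0.635
  outer loop
   vertex 4.0 0.9 1.6
   vertex 2.8 1.6 0.7
   vertex 1.5 4.8 1.1
  endloop
 endfacet
 facet normal 0.959 0.248 -0.136
  outer loop
   vertex 4.0 0.9 1.6
   vertex 3.5 4.1 3.9
   vertex 4.3 1.5 4.8
  endloop
 endfacet
 facet normal 0.975 -0.218 -0.050
  outer loop
   vertex 4.0 0.9 1.6
   vertex 4.3 1.5 4.8
   vertex 4.0 0.3 4.2
  endloop
 endfacet
 facet normal -0.371 -0.905 -0.209
  outer loop
   vertex 4.0 0.9 1.6
   vertex 4.0 0.3 4.2
   vertex 2.8 1.6 0.7
  endloop
 endfacet
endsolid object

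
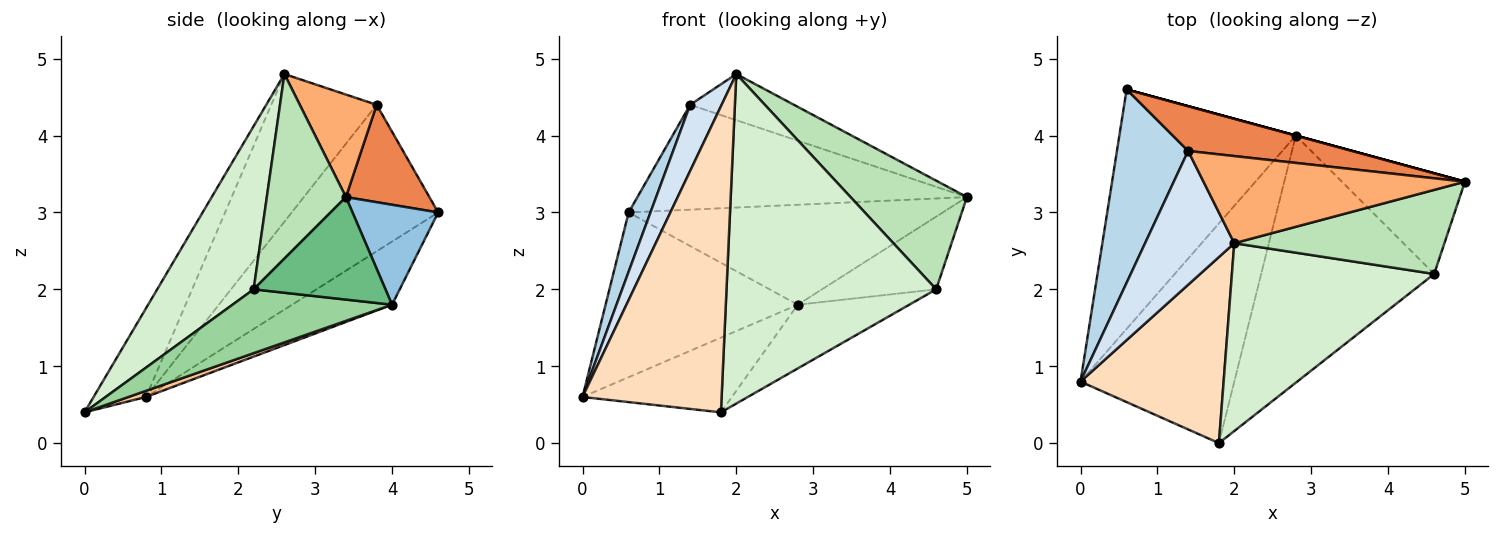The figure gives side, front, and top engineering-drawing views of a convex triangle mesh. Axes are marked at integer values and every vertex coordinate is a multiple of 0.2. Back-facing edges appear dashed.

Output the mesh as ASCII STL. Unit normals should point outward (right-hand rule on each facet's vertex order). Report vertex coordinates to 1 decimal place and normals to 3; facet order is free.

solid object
 facet normal -0.283 0.544 -0.790
  outer loop
   vertex 2.8 4.0 1.8
   vertex 0.0 0.8 0.6
   vertex 0.6 4.6 3.0
  endloop
 endfacet
 facet normal 0.263 0.965 0.000
  outer loop
   vertex 2.8 4.0 1.8
   vertex 0.6 4.6 3.0
   vertex 5.0 3.4 3.2
  endloop
 endfacet
 facet normal -0.891 -0.133 0.433
  outer loop
   vertex 1.4 3.8 4.4
   vertex 0.6 4.6 3.0
   vertex 0.0 0.8 0.6
  endloop
 endfacet
 facet normal -0.829 -0.248 0.501
  outer loop
   vertex 1.4 3.8 4.4
   vertex 0.0 0.8 0.6
   vertex 2.0 2.6 4.8
  endloop
 endfacet
 facet normal 0.227 0.896 0.382
  outer loop
   vertex 1.4 3.8 4.4
   vertex 5.0 3.4 3.2
   vertex 0.6 4.6 3.0
  endloop
 endfacet
 facet normal 0.327 0.442 0.835
  outer loop
   vertex 1.4 3.8 4.4
   vertex 2.0 2.6 4.8
   vertex 5.0 3.4 3.2
  endloop
 endfacet
 facet normal 0.038 0.322 -0.946
  outer loop
   vertex 1.8 0.0 0.4
   vertex 0.0 0.8 0.6
   vertex 2.8 4.0 1.8
  endloop
 endfacet
 facet normal -0.307 -0.813 0.495
  outer loop
   vertex 1.8 0.0 0.4
   vertex 2.0 2.6 4.8
   vertex 0.0 0.8 0.6
  endloop
 endfacet
 facet normal 0.560 0.485 -0.672
  outer loop
   vertex 4.6 2.2 2.0
   vertex 2.8 4.0 1.8
   vertex 5.0 3.4 3.2
  endloop
 endfacet
 facet normal 0.336 0.235 -0.912
  outer loop
   vertex 4.6 2.2 2.0
   vertex 1.8 0.0 0.4
   vertex 2.8 4.0 1.8
  endloop
 endfacet
 facet normal 0.473 -0.697 0.539
  outer loop
   vertex 4.6 2.2 2.0
   vertex 5.0 3.4 3.2
   vertex 2.0 2.6 4.8
  endloop
 endfacet
 facet normal 0.371 -0.807 0.460
  outer loop
   vertex 4.6 2.2 2.0
   vertex 2.0 2.6 4.8
   vertex 1.8 0.0 0.4
  endloop
 endfacet
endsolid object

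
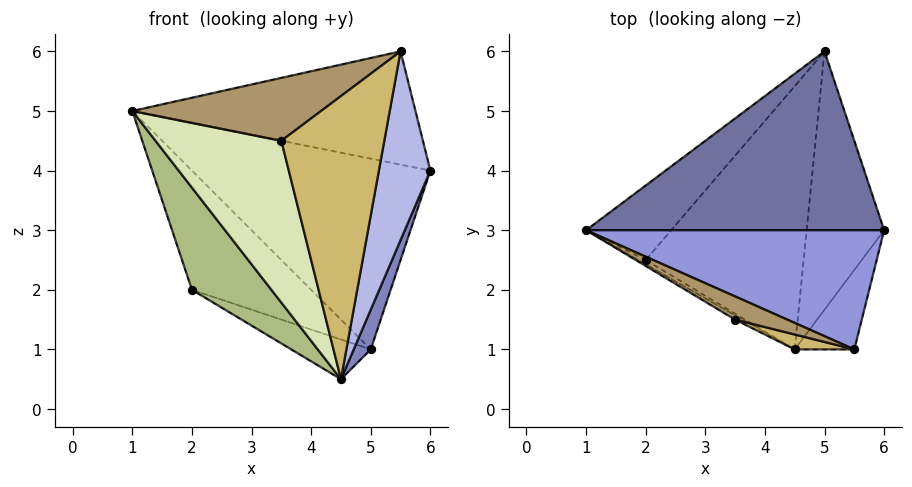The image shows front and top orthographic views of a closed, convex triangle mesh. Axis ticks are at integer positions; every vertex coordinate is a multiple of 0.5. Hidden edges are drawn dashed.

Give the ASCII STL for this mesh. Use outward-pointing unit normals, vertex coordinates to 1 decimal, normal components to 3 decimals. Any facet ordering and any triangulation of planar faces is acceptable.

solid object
 facet normal 0.136 0.723 0.678
  outer loop
   vertex 5.0 6.0 1.0
   vertex 1.0 3.0 5.0
   vertex 6.0 3.0 4.0
  endloop
 endfacet
 facet normal 0.929 -0.056 -0.366
  outer loop
   vertex 4.5 1.0 0.5
   vertex 5.0 6.0 1.0
   vertex 6.0 3.0 4.0
  endloop
 endfacet
 facet normal 0.143 0.682 0.717
  outer loop
   vertex 5.5 1.0 6.0
   vertex 6.0 3.0 4.0
   vertex 1.0 3.0 5.0
  endloop
 endfacet
 facet normal 0.906 -0.391 -0.165
  outer loop
   vertex 5.5 1.0 6.0
   vertex 4.5 1.0 0.5
   vertex 6.0 3.0 4.0
  endloop
 endfacet
 facet normal -0.759 0.552 -0.345
  outer loop
   vertex 2.0 2.5 2.0
   vertex 1.0 3.0 5.0
   vertex 5.0 6.0 1.0
  endloop
 endfacet
 facet normal -0.530 -0.847 -0.035
  outer loop
   vertex 2.0 2.5 2.0
   vertex 4.5 1.0 0.5
   vertex 1.0 3.0 5.0
  endloop
 endfacet
 facet normal -0.450 0.133 -0.883
  outer loop
   vertex 2.0 2.5 2.0
   vertex 5.0 6.0 1.0
   vertex 4.5 1.0 0.5
  endloop
 endfacet
 facet normal -0.518 -0.855 -0.023
  outer loop
   vertex 3.5 1.5 4.5
   vertex 1.0 3.0 5.0
   vertex 4.5 1.0 0.5
  endloop
 endfacet
 facet normal -0.443 -0.841 0.310
  outer loop
   vertex 3.5 1.5 4.5
   vertex 5.5 1.0 6.0
   vertex 1.0 3.0 5.0
  endloop
 endfacet
 facet normal -0.278 -0.959 0.050
  outer loop
   vertex 3.5 1.5 4.5
   vertex 4.5 1.0 0.5
   vertex 5.5 1.0 6.0
  endloop
 endfacet
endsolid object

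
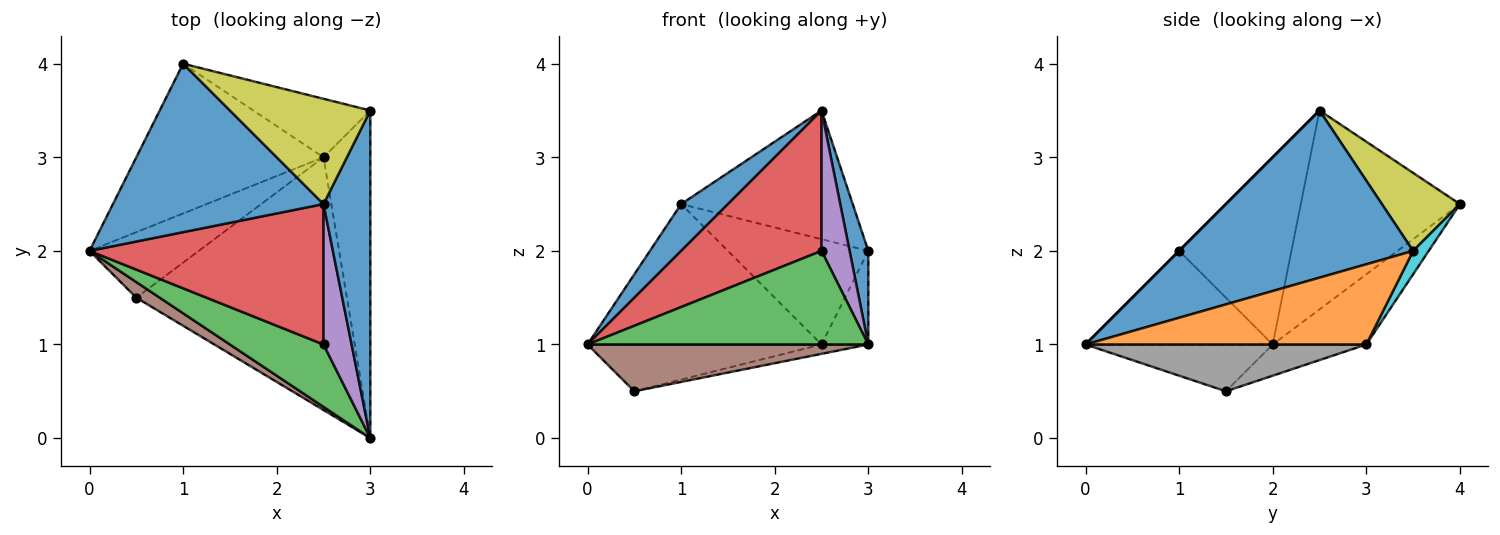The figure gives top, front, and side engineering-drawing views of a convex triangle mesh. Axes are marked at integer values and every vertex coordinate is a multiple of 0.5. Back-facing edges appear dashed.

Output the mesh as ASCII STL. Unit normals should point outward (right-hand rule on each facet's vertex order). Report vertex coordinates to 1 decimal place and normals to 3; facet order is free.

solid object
 facet normal -0.673 -0.198 0.713
  outer loop
   vertex 2.5 2.5 3.5
   vertex 1.0 4.0 2.5
   vertex 0.0 2.0 1.0
  endloop
 endfacet
 facet normal -0.264 0.660 -0.704
  outer loop
   vertex 2.5 3.0 1.0
   vertex 0.0 2.0 1.0
   vertex 1.0 4.0 2.5
  endloop
 endfacet
 facet normal -0.485 -0.728 0.485
  outer loop
   vertex 2.5 1.0 2.0
   vertex 0.0 2.0 1.0
   vertex 3.0 0.0 1.0
  endloop
 endfacet
 facet normal -0.492 -0.615 0.615
  outer loop
   vertex 2.5 1.0 2.0
   vertex 2.5 2.5 3.5
   vertex 0.0 2.0 1.0
  endloop
 endfacet
 facet normal 0.000 -0.707 0.707
  outer loop
   vertex 2.5 1.0 2.0
   vertex 3.0 0.0 1.0
   vertex 2.5 2.5 3.5
  endloop
 endfacet
 facet normal -0.535 -0.802 0.267
  outer loop
   vertex 0.5 1.5 0.5
   vertex 3.0 0.0 1.0
   vertex 0.0 2.0 1.0
  endloop
 endfacet
 facet normal -0.226 0.566 -0.793
  outer loop
   vertex 0.5 1.5 0.5
   vertex 0.0 2.0 1.0
   vertex 2.5 3.0 1.0
  endloop
 endfacet
 facet normal 0.217 0.036 -0.976
  outer loop
   vertex 0.5 1.5 0.5
   vertex 2.5 3.0 1.0
   vertex 3.0 0.0 1.0
  endloop
 endfacet
 facet normal 0.332 0.730 0.597
  outer loop
   vertex 3.0 3.5 2.0
   vertex 1.0 4.0 2.5
   vertex 2.5 2.5 3.5
  endloop
 endfacet
 facet normal 0.097 0.870 -0.483
  outer loop
   vertex 3.0 3.5 2.0
   vertex 2.5 3.0 1.0
   vertex 1.0 4.0 2.5
  endloop
 endfacet
 facet normal 0.960 -0.077 0.269
  outer loop
   vertex 3.0 3.5 2.0
   vertex 2.5 2.5 3.5
   vertex 3.0 0.0 1.0
  endloop
 endfacet
 facet normal 0.855 0.142 -0.499
  outer loop
   vertex 3.0 3.5 2.0
   vertex 3.0 0.0 1.0
   vertex 2.5 3.0 1.0
  endloop
 endfacet
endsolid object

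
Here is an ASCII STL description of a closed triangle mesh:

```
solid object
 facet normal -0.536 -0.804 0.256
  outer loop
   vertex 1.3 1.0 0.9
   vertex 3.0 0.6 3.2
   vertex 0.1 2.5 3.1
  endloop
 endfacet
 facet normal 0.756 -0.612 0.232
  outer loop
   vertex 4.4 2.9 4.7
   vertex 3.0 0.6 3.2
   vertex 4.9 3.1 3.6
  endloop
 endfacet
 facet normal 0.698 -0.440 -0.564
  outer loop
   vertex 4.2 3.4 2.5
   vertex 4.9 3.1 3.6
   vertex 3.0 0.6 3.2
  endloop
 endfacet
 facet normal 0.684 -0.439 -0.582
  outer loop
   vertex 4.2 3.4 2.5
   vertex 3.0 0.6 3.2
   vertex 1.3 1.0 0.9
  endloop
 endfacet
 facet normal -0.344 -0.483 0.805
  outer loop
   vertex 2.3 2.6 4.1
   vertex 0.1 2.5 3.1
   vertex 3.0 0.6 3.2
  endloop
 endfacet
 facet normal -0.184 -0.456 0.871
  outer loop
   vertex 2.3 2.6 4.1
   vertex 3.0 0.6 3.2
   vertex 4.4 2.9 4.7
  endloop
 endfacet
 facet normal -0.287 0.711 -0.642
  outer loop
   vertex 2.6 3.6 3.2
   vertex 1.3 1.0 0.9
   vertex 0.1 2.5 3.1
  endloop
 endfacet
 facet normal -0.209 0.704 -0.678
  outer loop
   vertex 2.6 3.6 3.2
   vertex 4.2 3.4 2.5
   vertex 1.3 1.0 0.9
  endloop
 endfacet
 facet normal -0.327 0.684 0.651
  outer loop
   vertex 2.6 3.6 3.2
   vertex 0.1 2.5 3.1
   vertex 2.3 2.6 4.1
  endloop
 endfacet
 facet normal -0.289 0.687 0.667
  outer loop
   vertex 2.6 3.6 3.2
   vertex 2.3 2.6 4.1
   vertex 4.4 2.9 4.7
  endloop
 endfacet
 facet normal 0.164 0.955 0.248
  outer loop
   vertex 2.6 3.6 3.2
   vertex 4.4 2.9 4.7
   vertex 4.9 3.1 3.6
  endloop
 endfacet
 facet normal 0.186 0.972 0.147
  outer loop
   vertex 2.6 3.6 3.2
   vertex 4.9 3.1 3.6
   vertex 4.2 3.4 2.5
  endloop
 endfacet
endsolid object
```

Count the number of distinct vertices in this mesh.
8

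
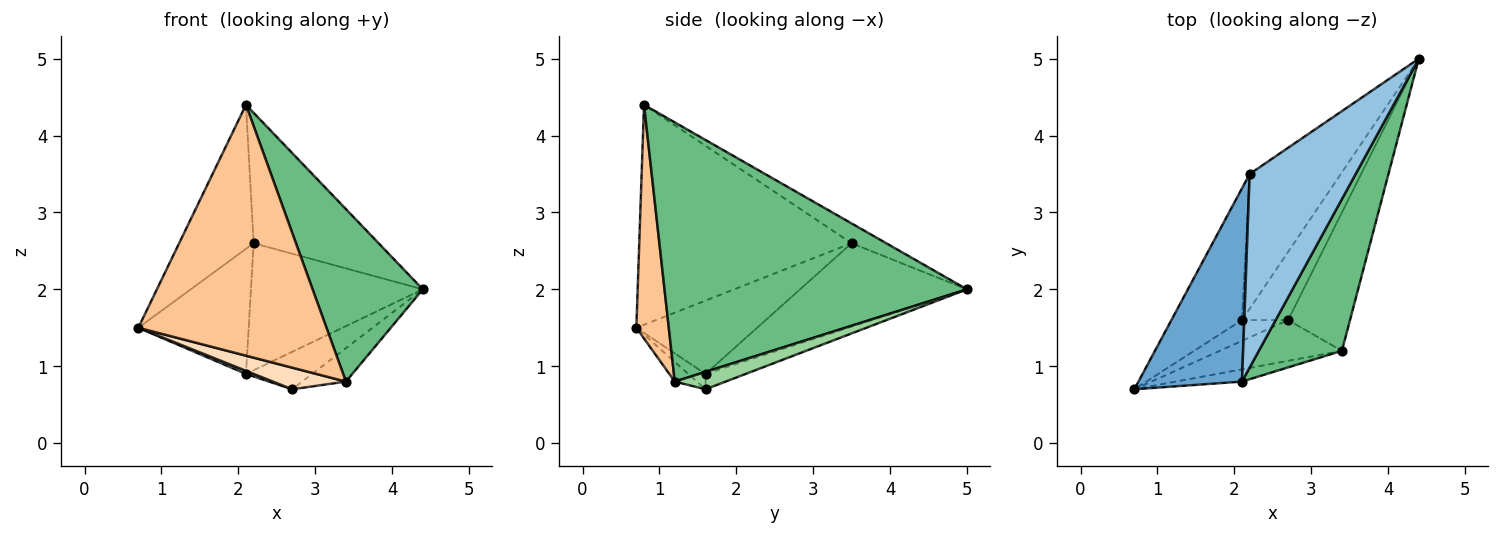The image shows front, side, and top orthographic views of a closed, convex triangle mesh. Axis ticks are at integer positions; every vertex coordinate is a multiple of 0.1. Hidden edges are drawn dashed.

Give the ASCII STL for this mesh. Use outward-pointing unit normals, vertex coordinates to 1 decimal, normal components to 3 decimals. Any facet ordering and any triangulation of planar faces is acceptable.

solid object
 facet normal -0.862 0.303 0.406
  outer loop
   vertex 2.2 3.5 2.6
   vertex 0.7 0.7 1.5
   vertex 2.1 0.8 4.4
  endloop
 endfacet
 facet normal -0.153 0.552 0.820
  outer loop
   vertex 2.2 3.5 2.6
   vertex 2.1 0.8 4.4
   vertex 4.4 5.0 2.0
  endloop
 endfacet
 facet normal -0.313 -0.139 -0.939
  outer loop
   vertex 2.1 1.6 0.9
   vertex 2.7 1.6 0.7
   vertex 0.7 0.7 1.5
  endloop
 endfacet
 facet normal -0.280 0.462 -0.841
  outer loop
   vertex 2.1 1.6 0.9
   vertex 4.4 5.0 2.0
   vertex 2.7 1.6 0.7
  endloop
 endfacet
 facet normal -0.602 0.550 -0.579
  outer loop
   vertex 2.1 1.6 0.9
   vertex 0.7 0.7 1.5
   vertex 2.2 3.5 2.6
  endloop
 endfacet
 facet normal -0.554 0.571 -0.606
  outer loop
   vertex 2.1 1.6 0.9
   vertex 2.2 3.5 2.6
   vertex 4.4 5.0 2.0
  endloop
 endfacet
 facet normal 0.170 -0.984 -0.048
  outer loop
   vertex 3.4 1.2 0.8
   vertex 2.1 0.8 4.4
   vertex 0.7 0.7 1.5
  endloop
 endfacet
 facet normal -0.141 -0.465 -0.874
  outer loop
   vertex 3.4 1.2 0.8
   vertex 0.7 0.7 1.5
   vertex 2.7 1.6 0.7
  endloop
 endfacet
 facet normal 0.900 -0.328 0.288
  outer loop
   vertex 3.4 1.2 0.8
   vertex 4.4 5.0 2.0
   vertex 2.1 0.8 4.4
  endloop
 endfacet
 facet normal 0.264 0.227 -0.938
  outer loop
   vertex 3.4 1.2 0.8
   vertex 2.7 1.6 0.7
   vertex 4.4 5.0 2.0
  endloop
 endfacet
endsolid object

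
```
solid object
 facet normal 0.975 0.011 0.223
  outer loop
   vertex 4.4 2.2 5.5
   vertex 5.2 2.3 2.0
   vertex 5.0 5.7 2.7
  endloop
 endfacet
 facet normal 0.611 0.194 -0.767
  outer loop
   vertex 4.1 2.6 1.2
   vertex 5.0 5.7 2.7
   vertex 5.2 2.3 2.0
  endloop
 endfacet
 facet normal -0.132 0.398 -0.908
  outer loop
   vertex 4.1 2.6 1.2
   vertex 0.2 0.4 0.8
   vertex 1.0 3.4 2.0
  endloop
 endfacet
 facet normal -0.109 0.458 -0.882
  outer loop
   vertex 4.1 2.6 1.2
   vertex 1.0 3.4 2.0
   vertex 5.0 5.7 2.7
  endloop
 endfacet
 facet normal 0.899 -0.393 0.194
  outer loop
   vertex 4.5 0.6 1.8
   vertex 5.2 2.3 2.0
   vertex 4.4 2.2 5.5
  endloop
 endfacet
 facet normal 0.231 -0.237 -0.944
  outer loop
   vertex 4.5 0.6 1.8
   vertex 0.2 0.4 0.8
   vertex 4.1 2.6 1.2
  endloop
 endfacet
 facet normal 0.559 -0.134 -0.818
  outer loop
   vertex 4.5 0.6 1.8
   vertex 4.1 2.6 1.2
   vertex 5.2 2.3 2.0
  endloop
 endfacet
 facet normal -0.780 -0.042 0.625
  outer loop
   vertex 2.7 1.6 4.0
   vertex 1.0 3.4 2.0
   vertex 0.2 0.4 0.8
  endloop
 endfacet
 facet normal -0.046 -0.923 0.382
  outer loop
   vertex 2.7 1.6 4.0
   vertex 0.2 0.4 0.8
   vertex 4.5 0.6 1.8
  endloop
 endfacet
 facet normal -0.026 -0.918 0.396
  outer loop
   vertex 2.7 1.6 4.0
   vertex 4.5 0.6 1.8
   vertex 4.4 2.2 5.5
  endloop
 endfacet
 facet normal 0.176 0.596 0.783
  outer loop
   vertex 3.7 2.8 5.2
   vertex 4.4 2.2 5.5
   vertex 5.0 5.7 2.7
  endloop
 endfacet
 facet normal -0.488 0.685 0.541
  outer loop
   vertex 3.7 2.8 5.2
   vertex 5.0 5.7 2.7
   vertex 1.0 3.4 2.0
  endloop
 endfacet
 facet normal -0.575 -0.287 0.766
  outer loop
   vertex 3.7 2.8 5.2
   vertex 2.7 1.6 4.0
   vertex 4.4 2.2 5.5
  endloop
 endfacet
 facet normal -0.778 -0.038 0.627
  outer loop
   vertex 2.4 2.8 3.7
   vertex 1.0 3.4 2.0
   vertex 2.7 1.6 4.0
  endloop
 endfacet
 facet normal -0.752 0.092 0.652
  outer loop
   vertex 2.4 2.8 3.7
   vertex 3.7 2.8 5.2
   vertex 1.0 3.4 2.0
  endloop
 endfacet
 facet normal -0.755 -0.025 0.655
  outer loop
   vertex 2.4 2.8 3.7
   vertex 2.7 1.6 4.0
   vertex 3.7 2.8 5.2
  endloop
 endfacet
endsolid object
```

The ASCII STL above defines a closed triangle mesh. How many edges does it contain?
24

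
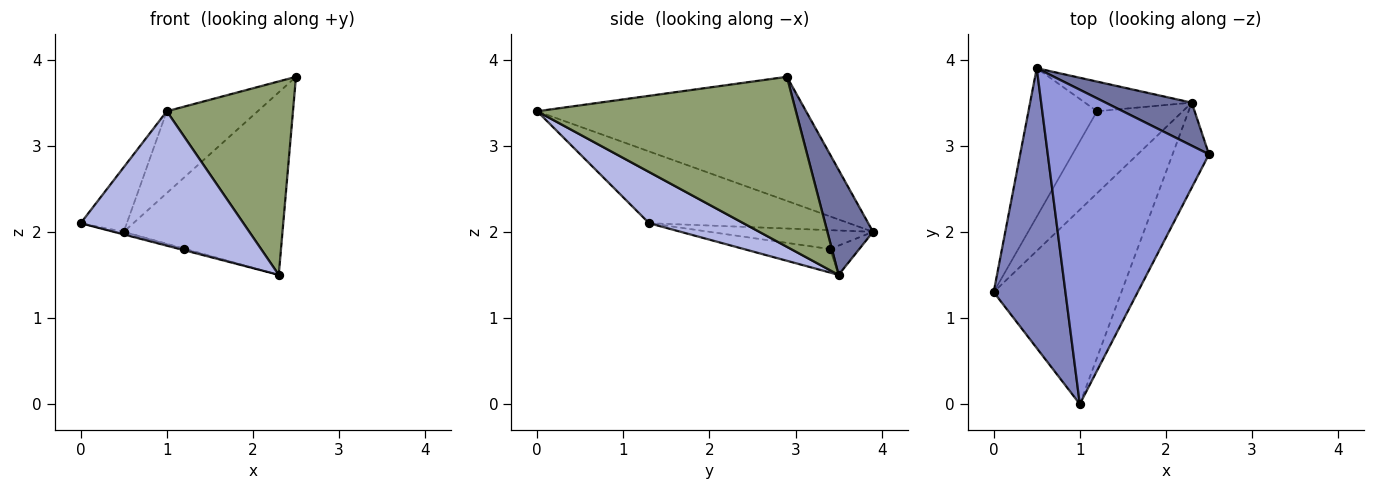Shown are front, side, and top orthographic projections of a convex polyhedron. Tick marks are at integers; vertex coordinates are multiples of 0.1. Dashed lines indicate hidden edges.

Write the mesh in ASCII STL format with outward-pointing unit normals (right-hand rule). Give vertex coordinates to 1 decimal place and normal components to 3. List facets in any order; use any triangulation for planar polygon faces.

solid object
 facet normal 0.270 0.937 0.221
  outer loop
   vertex 2.3 3.5 1.5
   vertex 0.5 3.9 2.0
   vertex 2.5 2.9 3.8
  endloop
 endfacet
 facet normal -0.698 0.161 0.698
  outer loop
   vertex 1.0 0.0 3.4
   vertex 0.5 3.9 2.0
   vertex 0.0 1.3 2.1
  endloop
 endfacet
 facet normal -0.597 0.202 0.776
  outer loop
   vertex 1.0 0.0 3.4
   vertex 2.5 2.9 3.8
   vertex 0.5 3.9 2.0
  endloop
 endfacet
 facet normal 0.313 -0.540 -0.781
  outer loop
   vertex 1.0 0.0 3.4
   vertex 0.0 1.3 2.1
   vertex 2.3 3.5 1.5
  endloop
 endfacet
 facet normal 0.883 -0.430 -0.189
  outer loop
   vertex 1.0 0.0 3.4
   vertex 2.3 3.5 1.5
   vertex 2.5 2.9 3.8
  endloop
 endfacet
 facet normal -0.265 0.014 -0.964
  outer loop
   vertex 1.2 3.4 1.8
   vertex 0.0 1.3 2.1
   vertex 0.5 3.9 2.0
  endloop
 endfacet
 facet normal -0.264 0.013 -0.964
  outer loop
   vertex 1.2 3.4 1.8
   vertex 2.3 3.5 1.5
   vertex 0.0 1.3 2.1
  endloop
 endfacet
 facet normal -0.264 0.016 -0.964
  outer loop
   vertex 1.2 3.4 1.8
   vertex 0.5 3.9 2.0
   vertex 2.3 3.5 1.5
  endloop
 endfacet
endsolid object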